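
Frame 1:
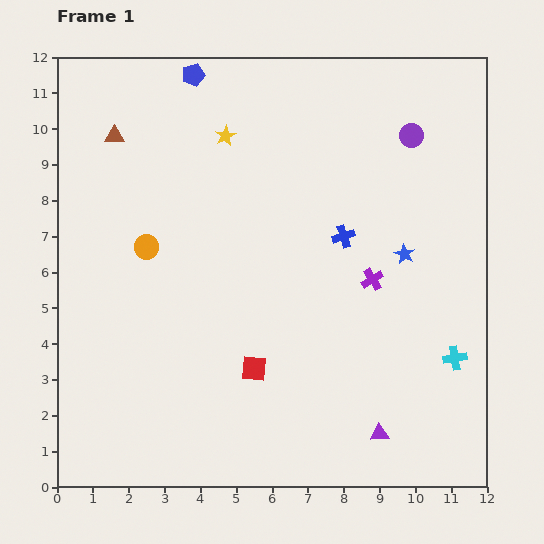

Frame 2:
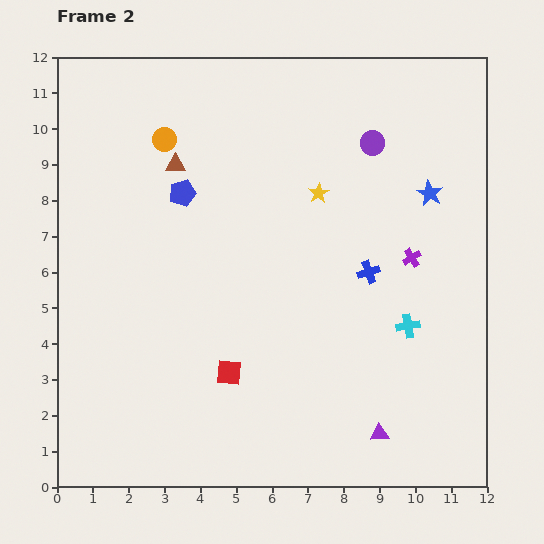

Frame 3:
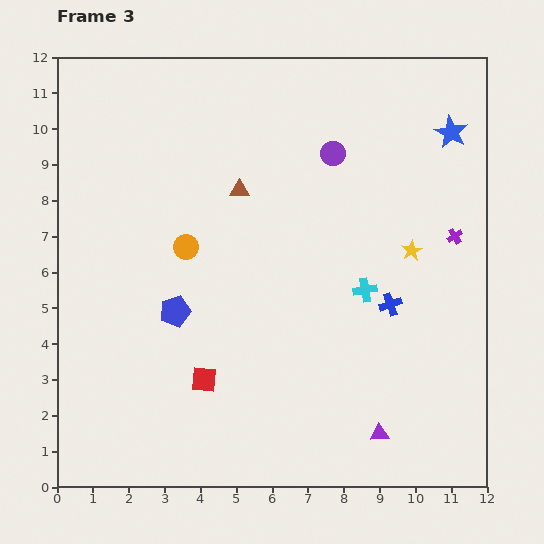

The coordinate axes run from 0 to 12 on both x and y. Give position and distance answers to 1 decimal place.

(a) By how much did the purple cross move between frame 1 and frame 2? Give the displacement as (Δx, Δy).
(1.1, 0.6)

The purple cross was at (8.8, 5.8) in frame 1 and (9.9, 6.4) in frame 2.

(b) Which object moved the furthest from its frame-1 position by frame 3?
the blue pentagon

(moved 6.6; next 6.1)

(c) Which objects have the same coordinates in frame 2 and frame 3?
the purple triangle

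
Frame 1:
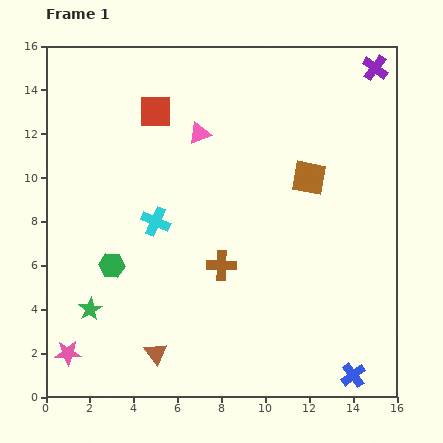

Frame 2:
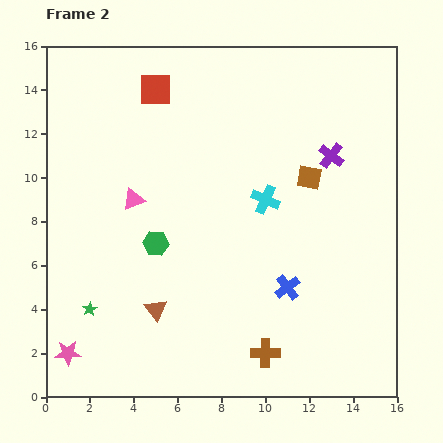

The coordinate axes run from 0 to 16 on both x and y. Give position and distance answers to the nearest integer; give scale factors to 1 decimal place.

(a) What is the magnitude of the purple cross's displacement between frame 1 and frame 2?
4

The purple cross moved from (15, 15) to (13, 11), a distance of √(2² + 4²) ≈ 4.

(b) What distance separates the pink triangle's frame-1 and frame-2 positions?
4

The pink triangle moved from (7, 12) to (4, 9), a distance of √(3² + 3²) ≈ 4.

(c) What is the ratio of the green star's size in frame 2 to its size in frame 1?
0.6×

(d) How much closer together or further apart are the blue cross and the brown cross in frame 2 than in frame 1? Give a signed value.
-5

Distance in frame 1: 8. Distance in frame 2: 3.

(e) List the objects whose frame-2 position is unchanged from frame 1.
the green star, the pink star, the brown square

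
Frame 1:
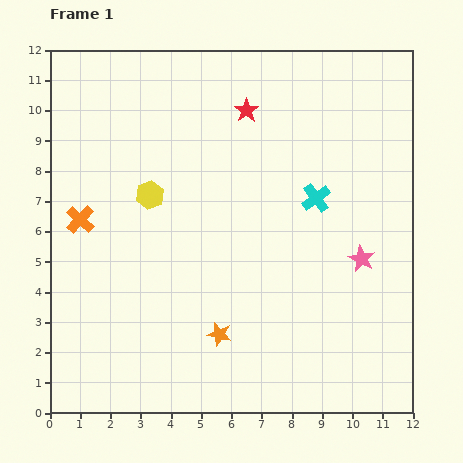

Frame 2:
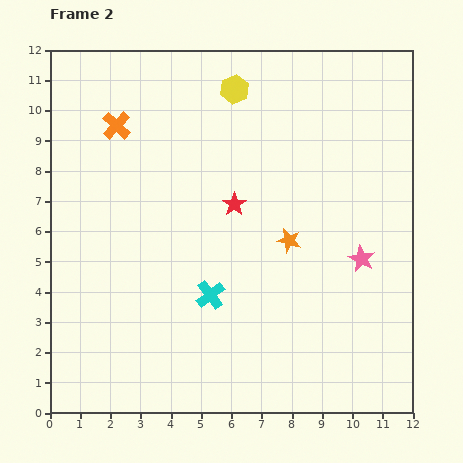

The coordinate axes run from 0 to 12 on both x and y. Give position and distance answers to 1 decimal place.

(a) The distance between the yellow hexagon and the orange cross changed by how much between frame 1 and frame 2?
+1.7

Distance in frame 1: 2.4. Distance in frame 2: 4.1.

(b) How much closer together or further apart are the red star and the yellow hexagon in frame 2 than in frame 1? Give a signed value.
-0.5

Distance in frame 1: 4.3. Distance in frame 2: 3.8.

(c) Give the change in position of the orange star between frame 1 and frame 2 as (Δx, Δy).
(2.3, 3.1)

The orange star was at (5.6, 2.6) in frame 1 and (7.9, 5.7) in frame 2.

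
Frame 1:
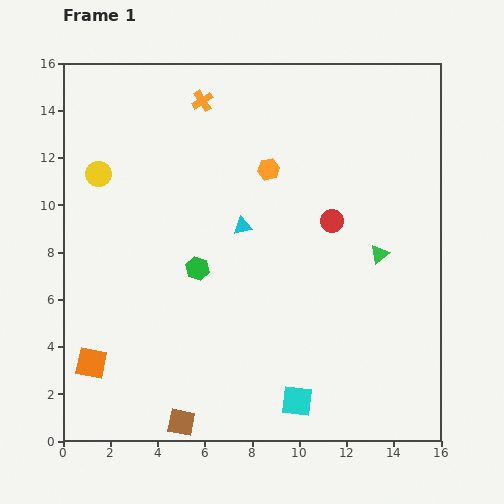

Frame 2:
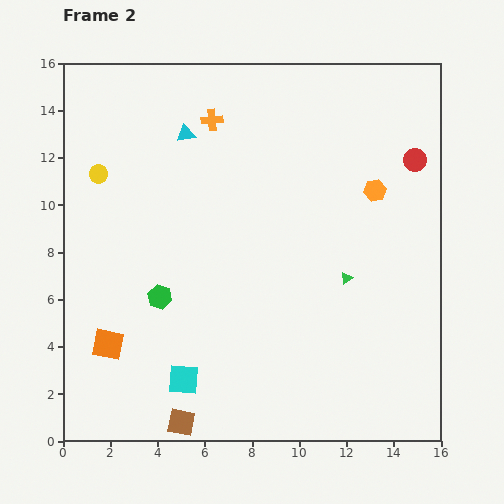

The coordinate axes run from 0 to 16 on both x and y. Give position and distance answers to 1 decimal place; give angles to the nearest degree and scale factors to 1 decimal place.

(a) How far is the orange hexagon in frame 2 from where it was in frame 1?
4.6

The orange hexagon moved from (8.7, 11.5) to (13.2, 10.6), a distance of √(4.5² + 0.9²) ≈ 4.6.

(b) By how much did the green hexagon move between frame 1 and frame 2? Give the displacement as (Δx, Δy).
(-1.6, -1.2)

The green hexagon was at (5.7, 7.3) in frame 1 and (4.1, 6.1) in frame 2.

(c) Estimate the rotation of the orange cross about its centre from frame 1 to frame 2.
27° clockwise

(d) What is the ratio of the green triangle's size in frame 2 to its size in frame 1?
0.6×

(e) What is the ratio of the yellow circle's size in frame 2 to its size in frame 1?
0.7×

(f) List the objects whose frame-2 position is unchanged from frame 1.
the brown square, the yellow circle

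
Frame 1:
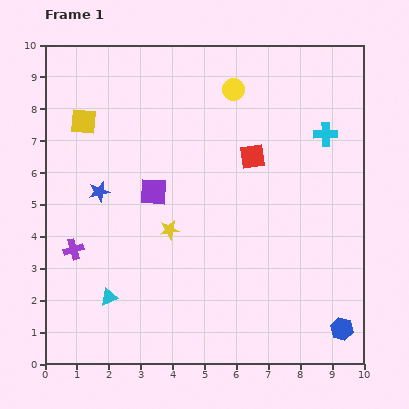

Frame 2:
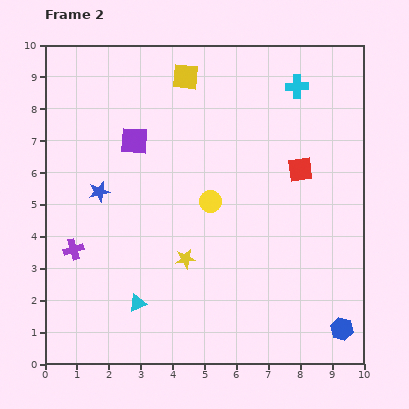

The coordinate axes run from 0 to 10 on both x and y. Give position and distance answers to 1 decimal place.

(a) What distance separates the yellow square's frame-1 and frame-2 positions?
3.5

The yellow square moved from (1.2, 7.6) to (4.4, 9.0), a distance of √(3.2² + 1.4²) ≈ 3.5.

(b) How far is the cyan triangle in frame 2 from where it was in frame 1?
0.9

The cyan triangle moved from (2.0, 2.1) to (2.9, 1.9), a distance of √(0.9² + 0.2²) ≈ 0.9.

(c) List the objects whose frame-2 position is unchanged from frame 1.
the blue star, the purple cross, the blue hexagon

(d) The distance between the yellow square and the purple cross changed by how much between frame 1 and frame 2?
+2.4

Distance in frame 1: 4.0. Distance in frame 2: 6.4.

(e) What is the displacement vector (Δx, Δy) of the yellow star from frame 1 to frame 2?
(0.5, -0.9)

The yellow star was at (3.9, 4.2) in frame 1 and (4.4, 3.3) in frame 2.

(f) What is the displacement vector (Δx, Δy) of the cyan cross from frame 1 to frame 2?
(-0.9, 1.5)

The cyan cross was at (8.8, 7.2) in frame 1 and (7.9, 8.7) in frame 2.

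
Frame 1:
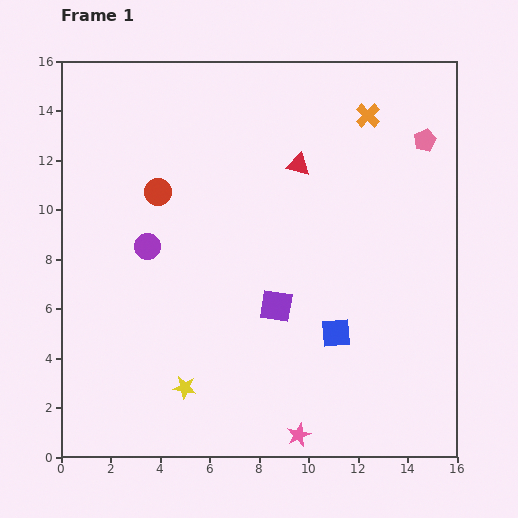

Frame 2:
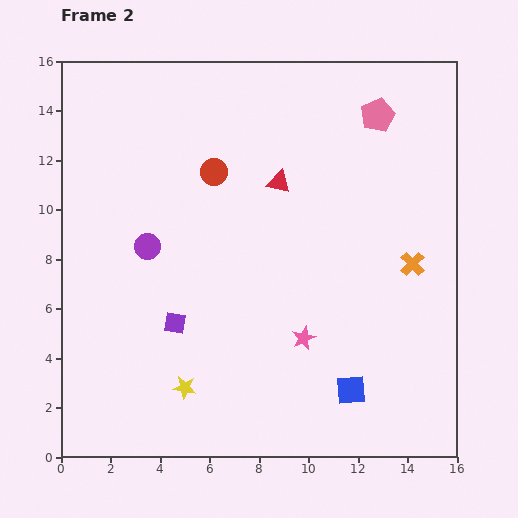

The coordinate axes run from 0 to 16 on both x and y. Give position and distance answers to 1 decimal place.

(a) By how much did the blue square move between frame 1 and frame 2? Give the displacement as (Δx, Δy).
(0.6, -2.3)

The blue square was at (11.1, 5.0) in frame 1 and (11.7, 2.7) in frame 2.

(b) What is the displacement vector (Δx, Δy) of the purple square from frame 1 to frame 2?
(-4.1, -0.7)

The purple square was at (8.7, 6.1) in frame 1 and (4.6, 5.4) in frame 2.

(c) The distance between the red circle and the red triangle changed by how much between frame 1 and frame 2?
-3.2

Distance in frame 1: 5.8. Distance in frame 2: 2.6.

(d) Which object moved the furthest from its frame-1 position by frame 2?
the orange cross

(moved 6.3; next 4.2)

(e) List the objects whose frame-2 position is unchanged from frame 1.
the purple circle, the yellow star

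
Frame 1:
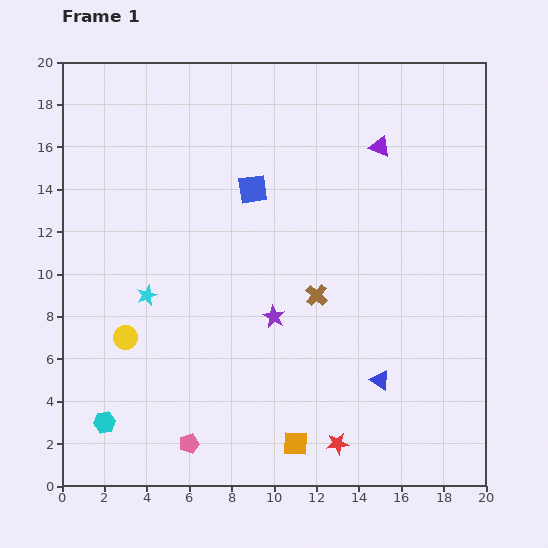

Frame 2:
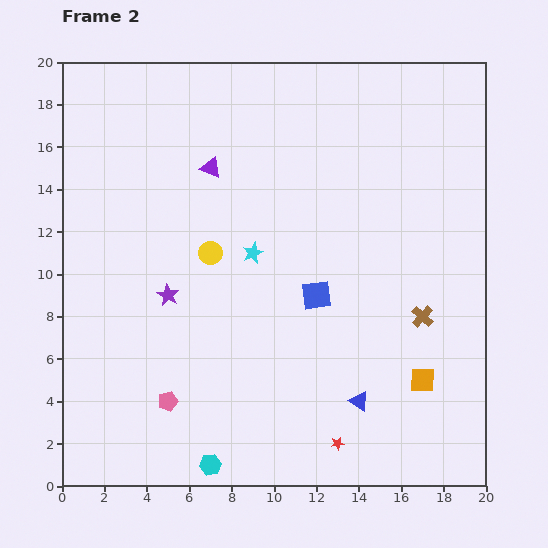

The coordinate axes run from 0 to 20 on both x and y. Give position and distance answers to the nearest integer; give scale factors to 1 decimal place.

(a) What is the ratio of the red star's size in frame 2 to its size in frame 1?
0.6×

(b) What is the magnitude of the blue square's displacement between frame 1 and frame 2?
6

The blue square moved from (9, 14) to (12, 9), a distance of √(3² + 5²) ≈ 6.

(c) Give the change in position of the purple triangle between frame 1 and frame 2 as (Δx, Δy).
(-8, -1)

The purple triangle was at (15, 16) in frame 1 and (7, 15) in frame 2.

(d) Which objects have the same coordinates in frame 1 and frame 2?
the red star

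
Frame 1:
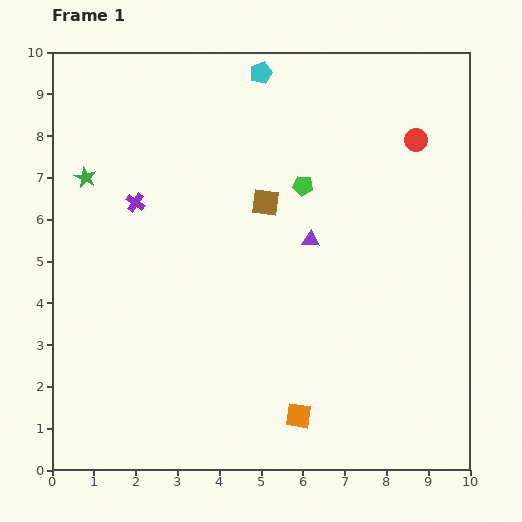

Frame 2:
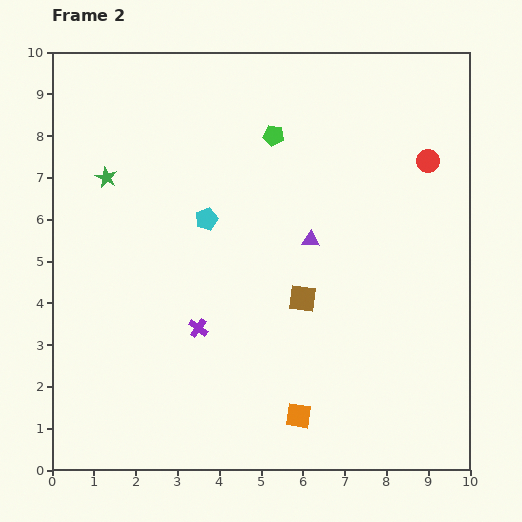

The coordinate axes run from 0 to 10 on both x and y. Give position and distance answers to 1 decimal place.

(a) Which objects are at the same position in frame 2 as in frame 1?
the orange square, the purple triangle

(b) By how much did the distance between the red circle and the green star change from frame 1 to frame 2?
-0.3

Distance in frame 1: 8.0. Distance in frame 2: 7.7.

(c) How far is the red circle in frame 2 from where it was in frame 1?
0.6

The red circle moved from (8.7, 7.9) to (9.0, 7.4), a distance of √(0.3² + 0.5²) ≈ 0.6.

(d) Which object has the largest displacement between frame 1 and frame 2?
the cyan pentagon

(moved 3.7; next 3.4)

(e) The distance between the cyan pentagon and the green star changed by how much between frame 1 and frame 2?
-2.3

Distance in frame 1: 4.9. Distance in frame 2: 2.6.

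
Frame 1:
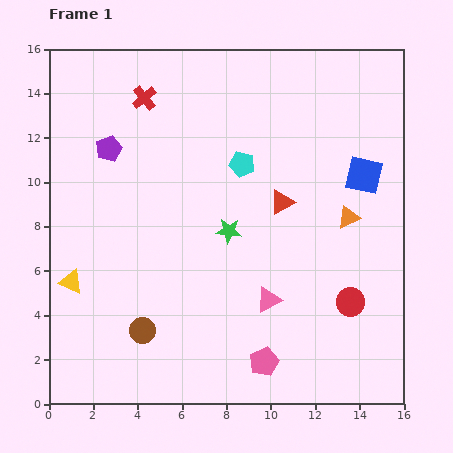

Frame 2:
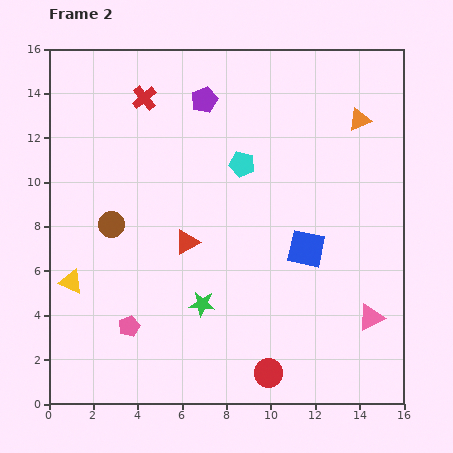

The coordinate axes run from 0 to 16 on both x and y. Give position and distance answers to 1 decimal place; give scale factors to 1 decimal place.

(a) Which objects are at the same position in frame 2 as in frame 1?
the cyan pentagon, the yellow triangle, the red cross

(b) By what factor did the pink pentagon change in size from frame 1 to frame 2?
0.7×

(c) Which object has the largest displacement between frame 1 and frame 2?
the pink pentagon

(moved 6.3; next 5.0)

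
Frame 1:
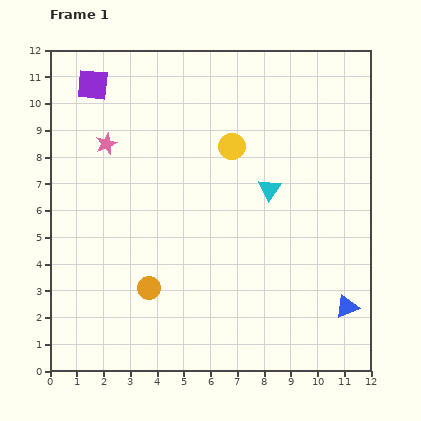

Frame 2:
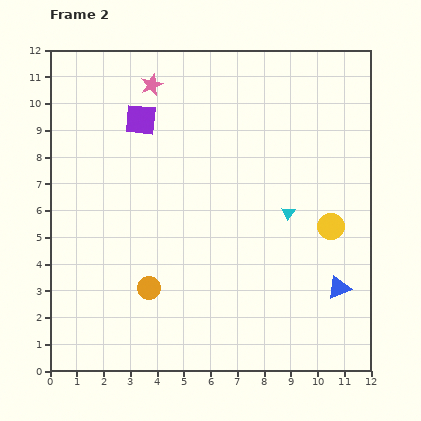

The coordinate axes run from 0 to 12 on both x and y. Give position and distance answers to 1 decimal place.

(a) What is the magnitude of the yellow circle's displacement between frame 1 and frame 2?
4.8

The yellow circle moved from (6.8, 8.4) to (10.5, 5.4), a distance of √(3.7² + 3.0²) ≈ 4.8.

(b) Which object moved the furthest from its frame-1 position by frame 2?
the yellow circle

(moved 4.8; next 2.8)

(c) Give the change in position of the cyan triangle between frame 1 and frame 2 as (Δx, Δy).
(0.7, -0.9)

The cyan triangle was at (8.2, 6.8) in frame 1 and (8.9, 5.9) in frame 2.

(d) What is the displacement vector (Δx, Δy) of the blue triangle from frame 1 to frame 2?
(-0.3, 0.7)

The blue triangle was at (11.1, 2.4) in frame 1 and (10.8, 3.1) in frame 2.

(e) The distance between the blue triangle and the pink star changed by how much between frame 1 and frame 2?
-0.6

Distance in frame 1: 10.9. Distance in frame 2: 10.3.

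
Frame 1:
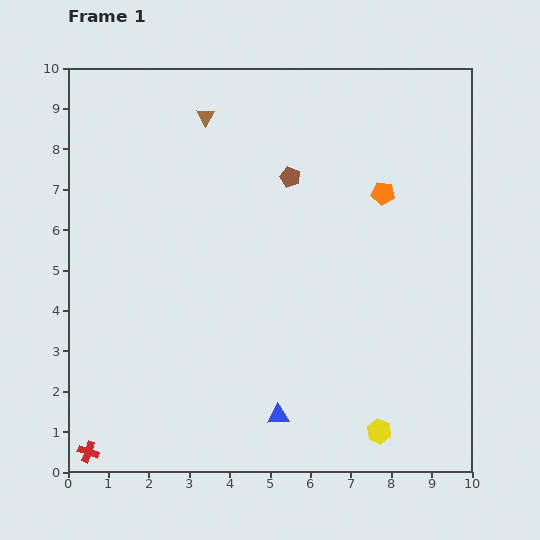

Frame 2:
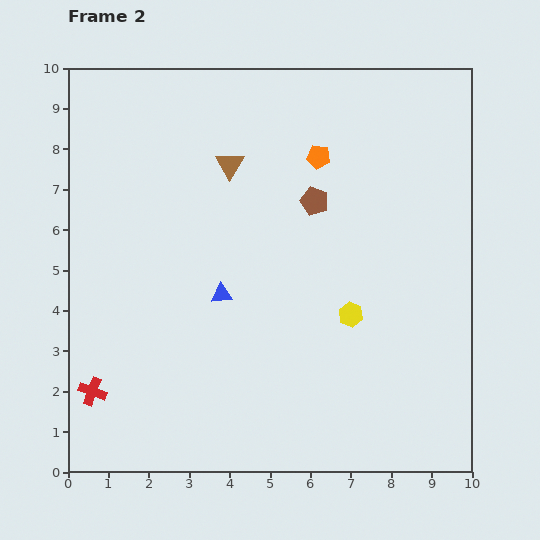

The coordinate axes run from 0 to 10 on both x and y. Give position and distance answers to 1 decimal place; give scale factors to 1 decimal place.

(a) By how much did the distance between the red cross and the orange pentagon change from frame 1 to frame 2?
-1.6

Distance in frame 1: 9.7. Distance in frame 2: 8.1.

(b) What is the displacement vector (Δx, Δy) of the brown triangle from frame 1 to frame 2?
(0.6, -1.2)

The brown triangle was at (3.4, 8.8) in frame 1 and (4.0, 7.6) in frame 2.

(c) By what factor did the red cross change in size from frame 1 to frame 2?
1.3×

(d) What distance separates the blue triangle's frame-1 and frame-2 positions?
3.3

The blue triangle moved from (5.2, 1.4) to (3.8, 4.4), a distance of √(1.4² + 3.0²) ≈ 3.3.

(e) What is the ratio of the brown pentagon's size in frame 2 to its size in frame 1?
1.4×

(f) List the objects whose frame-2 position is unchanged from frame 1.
none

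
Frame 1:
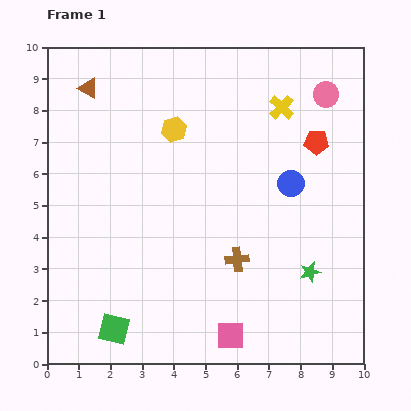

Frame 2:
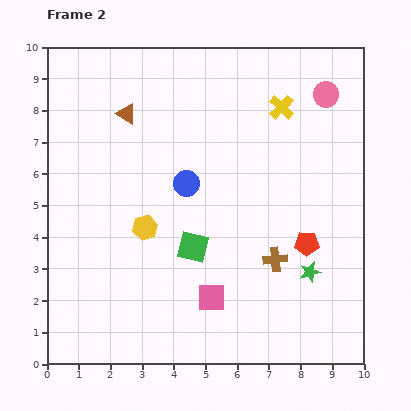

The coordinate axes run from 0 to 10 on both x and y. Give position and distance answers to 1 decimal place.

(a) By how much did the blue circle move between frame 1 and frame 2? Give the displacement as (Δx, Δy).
(-3.3, 0.0)

The blue circle was at (7.7, 5.7) in frame 1 and (4.4, 5.7) in frame 2.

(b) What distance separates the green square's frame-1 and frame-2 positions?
3.6

The green square moved from (2.1, 1.1) to (4.6, 3.7), a distance of √(2.5² + 2.6²) ≈ 3.6.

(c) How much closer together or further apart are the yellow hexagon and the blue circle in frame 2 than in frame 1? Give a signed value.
-2.2

Distance in frame 1: 4.1. Distance in frame 2: 1.9.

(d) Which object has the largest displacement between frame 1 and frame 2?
the green square

(moved 3.6; next 3.3)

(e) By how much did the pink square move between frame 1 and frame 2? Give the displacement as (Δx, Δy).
(-0.6, 1.2)

The pink square was at (5.8, 0.9) in frame 1 and (5.2, 2.1) in frame 2.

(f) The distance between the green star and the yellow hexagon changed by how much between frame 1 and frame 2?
-0.8

Distance in frame 1: 6.2. Distance in frame 2: 5.4.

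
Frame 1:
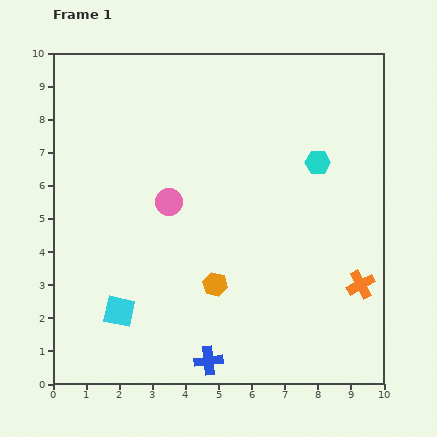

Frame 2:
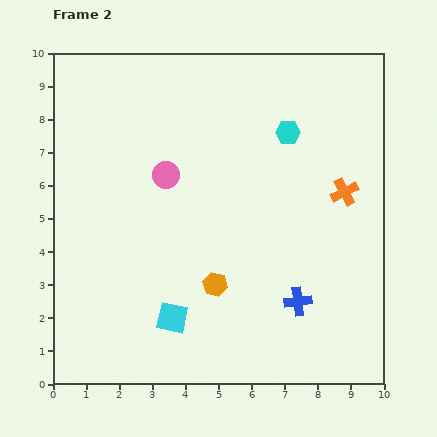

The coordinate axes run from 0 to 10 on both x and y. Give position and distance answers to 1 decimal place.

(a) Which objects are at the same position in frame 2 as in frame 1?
the orange hexagon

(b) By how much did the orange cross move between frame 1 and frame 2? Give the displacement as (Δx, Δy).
(-0.5, 2.8)

The orange cross was at (9.3, 3.0) in frame 1 and (8.8, 5.8) in frame 2.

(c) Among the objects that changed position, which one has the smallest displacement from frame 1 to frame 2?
the pink circle

(moved 0.8)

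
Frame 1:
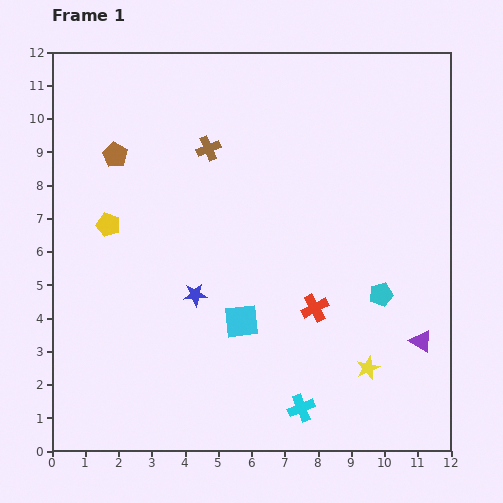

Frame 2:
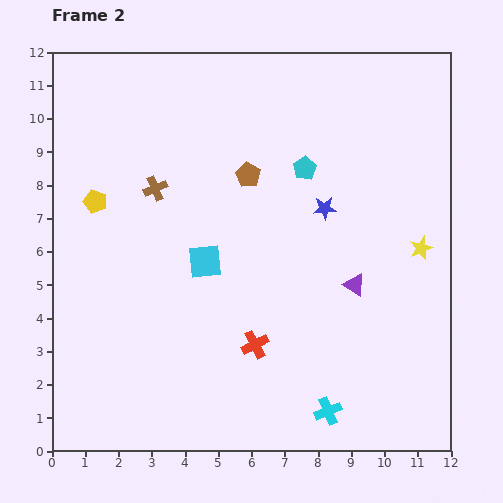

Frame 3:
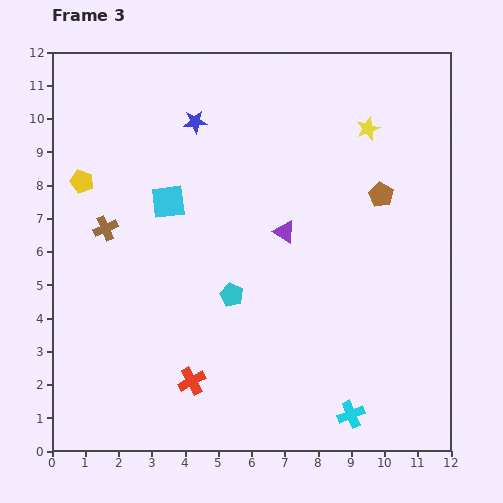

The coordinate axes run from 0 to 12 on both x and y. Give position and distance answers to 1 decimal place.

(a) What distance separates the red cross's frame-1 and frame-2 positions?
2.1

The red cross moved from (7.9, 4.3) to (6.1, 3.2), a distance of √(1.8² + 1.1²) ≈ 2.1.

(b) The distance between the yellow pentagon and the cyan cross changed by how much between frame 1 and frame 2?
+1.4

Distance in frame 1: 8.0. Distance in frame 2: 9.4.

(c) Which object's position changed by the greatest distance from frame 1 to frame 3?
the brown pentagon

(moved 8.1; next 7.2)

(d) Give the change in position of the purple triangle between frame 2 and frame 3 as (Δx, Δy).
(-2.1, 1.6)

The purple triangle was at (9.1, 5.0) in frame 2 and (7.0, 6.6) in frame 3.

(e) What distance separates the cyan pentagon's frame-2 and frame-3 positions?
4.4

The cyan pentagon moved from (7.6, 8.5) to (5.4, 4.7), a distance of √(2.2² + 3.8²) ≈ 4.4.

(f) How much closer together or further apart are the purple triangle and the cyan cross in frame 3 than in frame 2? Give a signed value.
+2.0

Distance in frame 2: 3.9. Distance in frame 3: 5.9.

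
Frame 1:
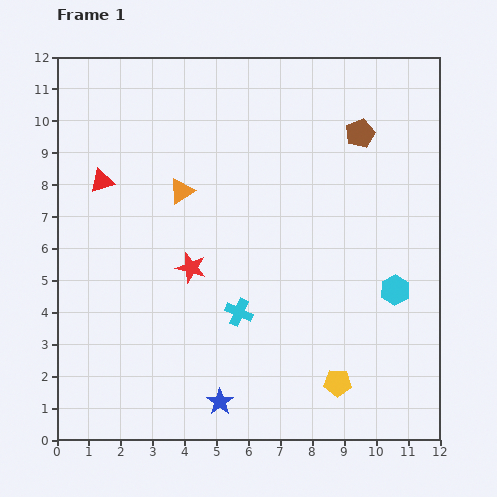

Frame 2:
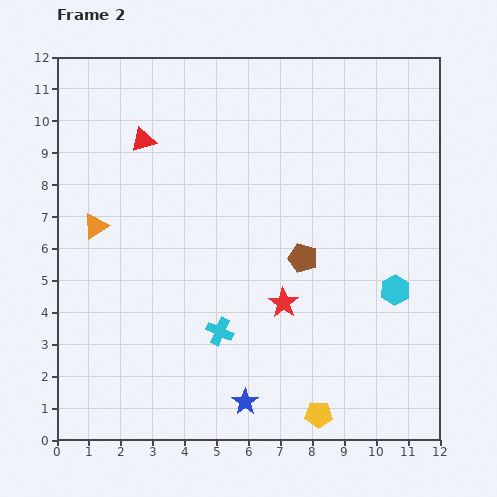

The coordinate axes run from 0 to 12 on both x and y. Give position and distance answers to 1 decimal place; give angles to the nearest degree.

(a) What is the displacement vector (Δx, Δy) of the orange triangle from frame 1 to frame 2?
(-2.7, -1.1)

The orange triangle was at (3.9, 7.8) in frame 1 and (1.2, 6.7) in frame 2.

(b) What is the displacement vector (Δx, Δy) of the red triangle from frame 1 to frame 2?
(1.3, 1.3)

The red triangle was at (1.4, 8.1) in frame 1 and (2.7, 9.4) in frame 2.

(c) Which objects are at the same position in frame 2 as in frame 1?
the cyan hexagon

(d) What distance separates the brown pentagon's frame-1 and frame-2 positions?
4.3

The brown pentagon moved from (9.5, 9.6) to (7.7, 5.7), a distance of √(1.8² + 3.9²) ≈ 4.3.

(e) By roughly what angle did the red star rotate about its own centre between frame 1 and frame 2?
19° clockwise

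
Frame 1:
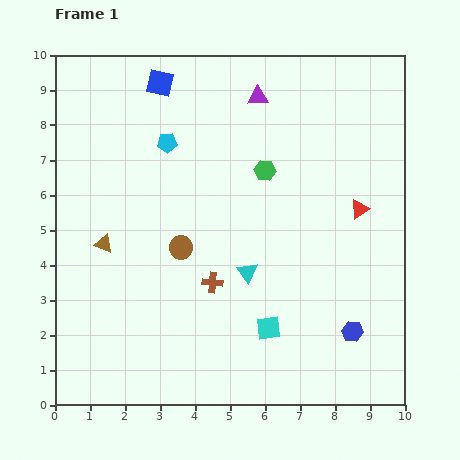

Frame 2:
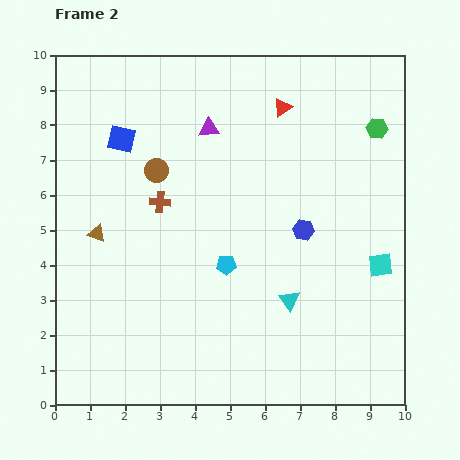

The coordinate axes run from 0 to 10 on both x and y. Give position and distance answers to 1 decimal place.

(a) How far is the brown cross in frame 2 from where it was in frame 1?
2.7

The brown cross moved from (4.5, 3.5) to (3.0, 5.8), a distance of √(1.5² + 2.3²) ≈ 2.7.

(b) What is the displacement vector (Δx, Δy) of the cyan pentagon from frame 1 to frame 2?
(1.7, -3.5)

The cyan pentagon was at (3.2, 7.5) in frame 1 and (4.9, 4.0) in frame 2.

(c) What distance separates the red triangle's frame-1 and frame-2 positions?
3.6

The red triangle moved from (8.7, 5.6) to (6.5, 8.5), a distance of √(2.2² + 2.9²) ≈ 3.6.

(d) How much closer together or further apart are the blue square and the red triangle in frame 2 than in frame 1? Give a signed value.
-2.0

Distance in frame 1: 6.7. Distance in frame 2: 4.7.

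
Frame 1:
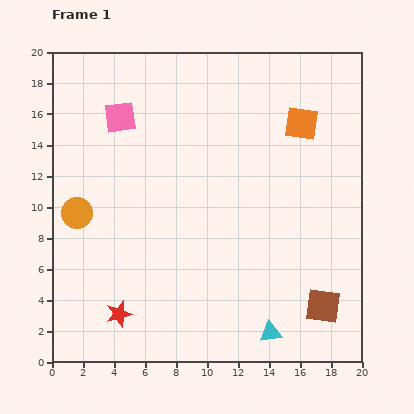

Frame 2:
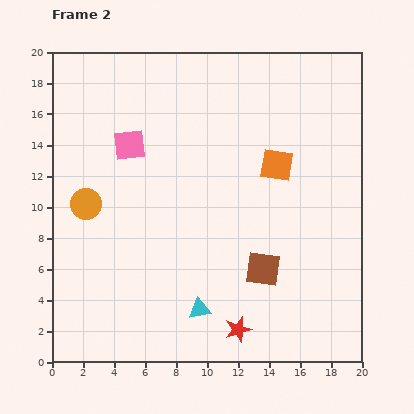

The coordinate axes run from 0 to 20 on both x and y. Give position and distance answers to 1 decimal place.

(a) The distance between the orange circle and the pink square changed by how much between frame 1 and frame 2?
-2.1

Distance in frame 1: 6.8. Distance in frame 2: 4.7.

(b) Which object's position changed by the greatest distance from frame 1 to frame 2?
the red star

(moved 7.8; next 4.8)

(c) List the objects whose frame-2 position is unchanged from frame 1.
none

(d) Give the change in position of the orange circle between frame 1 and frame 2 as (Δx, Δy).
(0.6, 0.6)

The orange circle was at (1.6, 9.6) in frame 1 and (2.2, 10.2) in frame 2.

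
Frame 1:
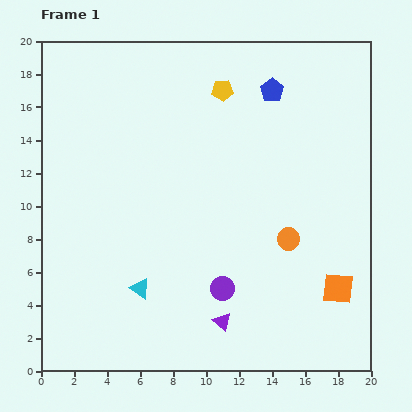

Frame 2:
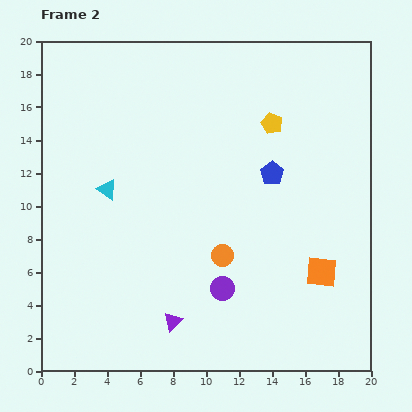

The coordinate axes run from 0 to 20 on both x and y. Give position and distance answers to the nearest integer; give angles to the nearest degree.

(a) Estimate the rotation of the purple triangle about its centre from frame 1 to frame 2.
33° clockwise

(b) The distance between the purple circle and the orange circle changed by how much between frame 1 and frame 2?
-3

Distance in frame 1: 5. Distance in frame 2: 2.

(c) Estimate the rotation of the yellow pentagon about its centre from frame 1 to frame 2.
28° clockwise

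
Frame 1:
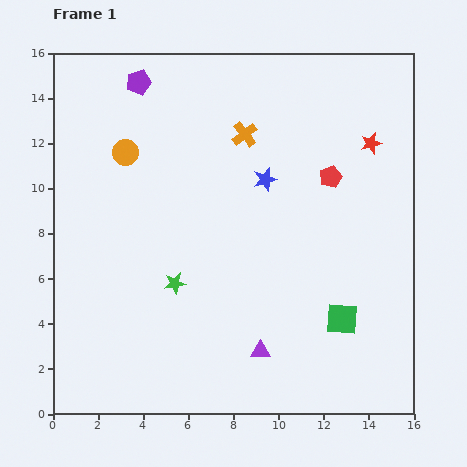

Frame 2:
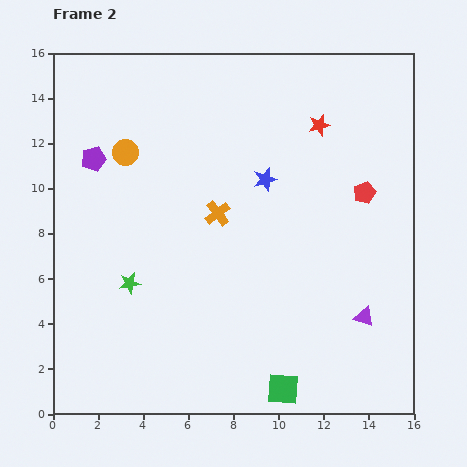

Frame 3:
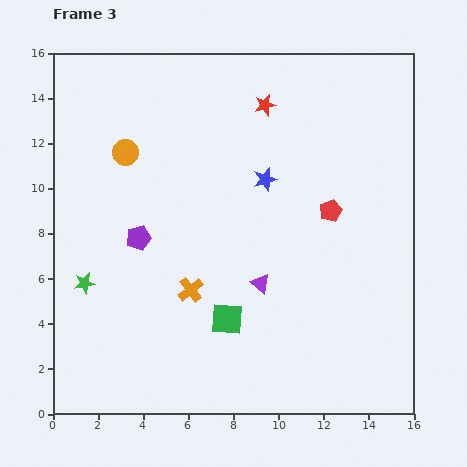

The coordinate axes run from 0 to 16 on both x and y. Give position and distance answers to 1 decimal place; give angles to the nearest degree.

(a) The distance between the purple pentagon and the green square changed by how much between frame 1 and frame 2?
-0.6

Distance in frame 1: 13.8. Distance in frame 2: 13.2.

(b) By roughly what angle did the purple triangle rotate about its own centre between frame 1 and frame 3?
41° clockwise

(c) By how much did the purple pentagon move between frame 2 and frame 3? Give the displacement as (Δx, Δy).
(2.0, -3.5)

The purple pentagon was at (1.8, 11.3) in frame 2 and (3.8, 7.8) in frame 3.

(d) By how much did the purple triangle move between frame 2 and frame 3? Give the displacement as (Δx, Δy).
(-4.6, 1.5)

The purple triangle was at (13.8, 4.3) in frame 2 and (9.2, 5.8) in frame 3.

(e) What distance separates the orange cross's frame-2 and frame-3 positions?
3.6

The orange cross moved from (7.3, 8.9) to (6.1, 5.5), a distance of √(1.2² + 3.4²) ≈ 3.6.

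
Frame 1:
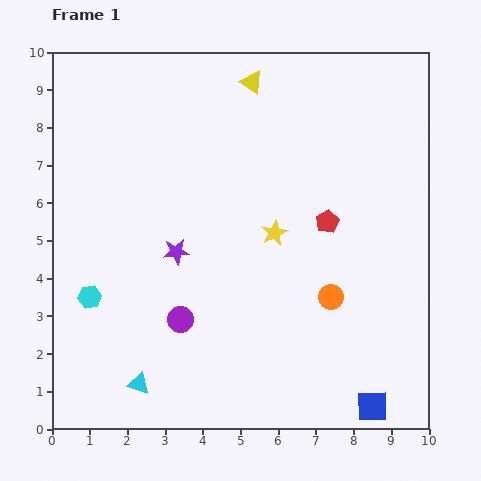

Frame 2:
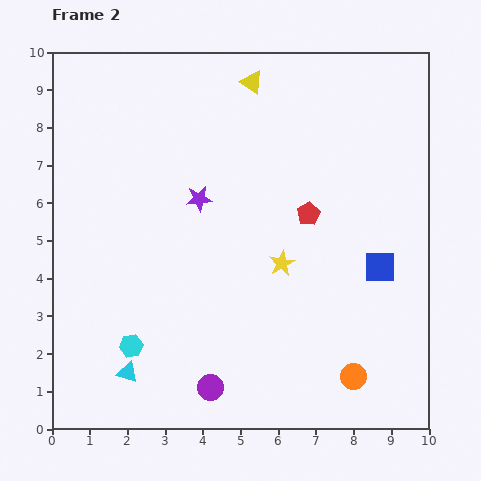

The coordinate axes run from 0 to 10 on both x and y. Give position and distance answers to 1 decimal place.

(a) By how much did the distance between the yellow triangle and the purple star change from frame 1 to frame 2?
-1.5

Distance in frame 1: 4.9. Distance in frame 2: 3.4.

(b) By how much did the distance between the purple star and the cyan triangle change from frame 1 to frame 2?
+1.4

Distance in frame 1: 3.6. Distance in frame 2: 5.0.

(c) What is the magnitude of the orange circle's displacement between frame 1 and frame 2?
2.2

The orange circle moved from (7.4, 3.5) to (8.0, 1.4), a distance of √(0.6² + 2.1²) ≈ 2.2.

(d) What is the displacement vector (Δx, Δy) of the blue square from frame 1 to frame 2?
(0.2, 3.7)

The blue square was at (8.5, 0.6) in frame 1 and (8.7, 4.3) in frame 2.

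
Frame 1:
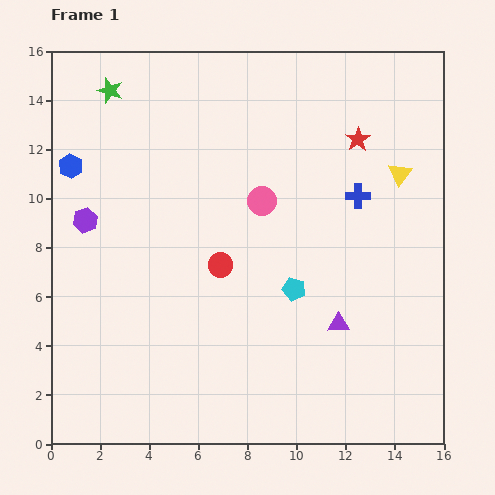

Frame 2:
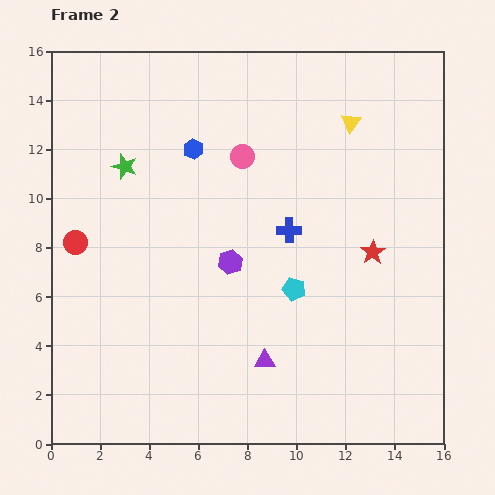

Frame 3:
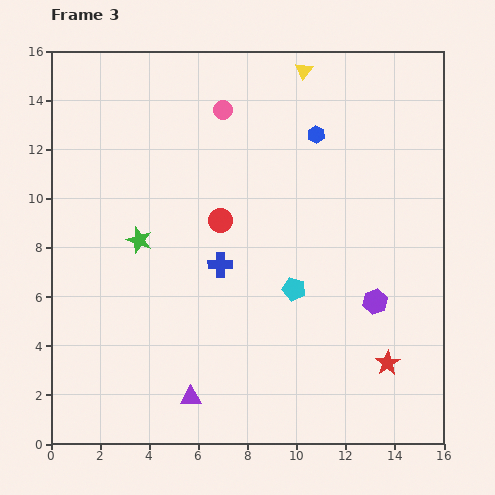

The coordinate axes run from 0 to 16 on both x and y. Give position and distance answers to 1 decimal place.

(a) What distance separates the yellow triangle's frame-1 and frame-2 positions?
2.9

The yellow triangle moved from (14.2, 11.0) to (12.2, 13.1), a distance of √(2.0² + 2.1²) ≈ 2.9.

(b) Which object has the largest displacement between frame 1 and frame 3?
the purple hexagon

(moved 12.3; next 10.1)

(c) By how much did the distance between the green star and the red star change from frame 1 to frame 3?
+1.0

Distance in frame 1: 10.3. Distance in frame 3: 11.3.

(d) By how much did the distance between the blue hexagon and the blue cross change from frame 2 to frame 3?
+1.5

Distance in frame 2: 5.1. Distance in frame 3: 6.6.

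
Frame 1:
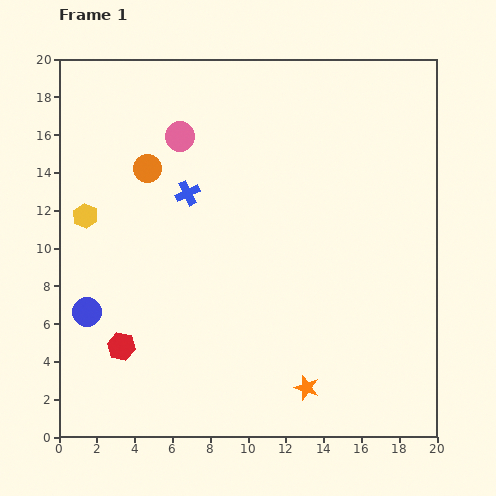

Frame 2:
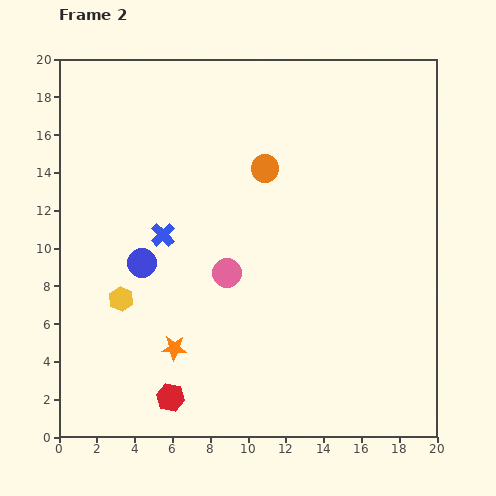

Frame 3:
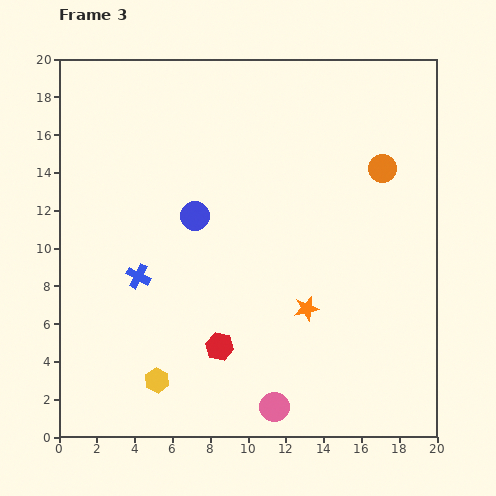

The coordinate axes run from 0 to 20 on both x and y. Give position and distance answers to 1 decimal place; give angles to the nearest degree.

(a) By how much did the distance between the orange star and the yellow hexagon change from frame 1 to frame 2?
-11.0

Distance in frame 1: 14.8. Distance in frame 2: 3.8.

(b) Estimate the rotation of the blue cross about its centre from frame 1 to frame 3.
37° counter-clockwise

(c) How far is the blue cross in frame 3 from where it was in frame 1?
5.1

The blue cross moved from (6.8, 12.9) to (4.2, 8.5), a distance of √(2.6² + 4.4²) ≈ 5.1.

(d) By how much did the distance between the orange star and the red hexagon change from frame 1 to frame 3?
-5.0

Distance in frame 1: 10.0. Distance in frame 3: 5.0.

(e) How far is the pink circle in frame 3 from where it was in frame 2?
7.5

The pink circle moved from (8.9, 8.7) to (11.4, 1.6), a distance of √(2.5² + 7.1²) ≈ 7.5.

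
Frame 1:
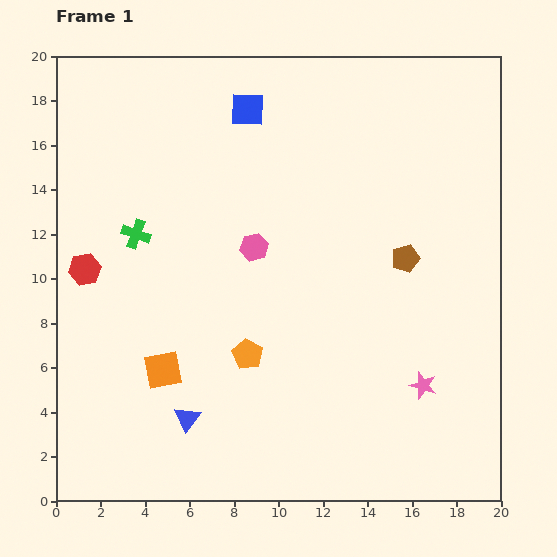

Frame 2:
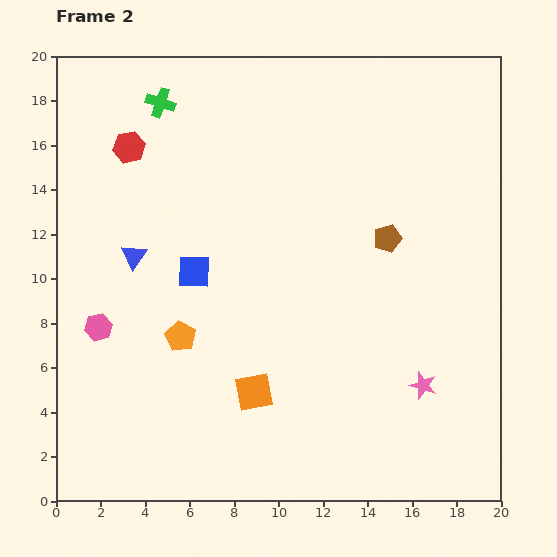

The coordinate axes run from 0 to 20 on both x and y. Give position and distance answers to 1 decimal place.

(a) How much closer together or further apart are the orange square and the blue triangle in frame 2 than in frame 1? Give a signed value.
+5.6

Distance in frame 1: 2.5. Distance in frame 2: 8.1.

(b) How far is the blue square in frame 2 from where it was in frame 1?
7.7

The blue square moved from (8.6, 17.6) to (6.2, 10.3), a distance of √(2.4² + 7.3²) ≈ 7.7.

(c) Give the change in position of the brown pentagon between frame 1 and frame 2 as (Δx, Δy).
(-0.8, 0.9)

The brown pentagon was at (15.7, 10.9) in frame 1 and (14.9, 11.8) in frame 2.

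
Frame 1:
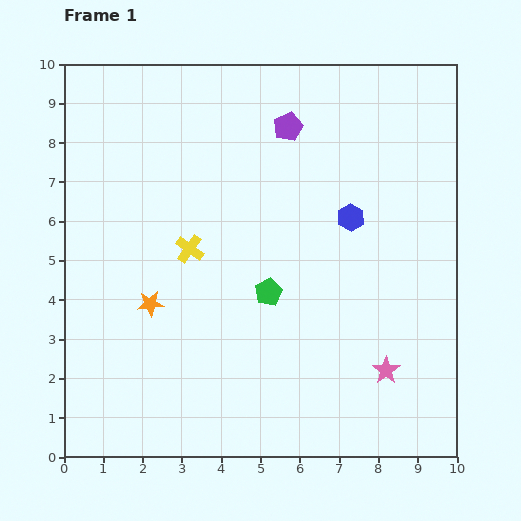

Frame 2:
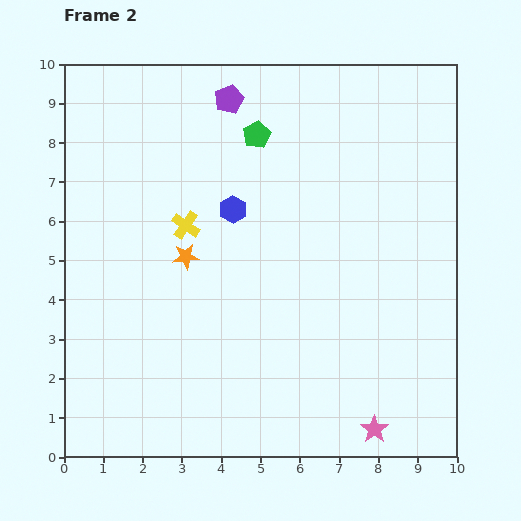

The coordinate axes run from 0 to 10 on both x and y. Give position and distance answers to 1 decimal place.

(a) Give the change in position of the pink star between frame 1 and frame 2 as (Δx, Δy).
(-0.3, -1.5)

The pink star was at (8.2, 2.2) in frame 1 and (7.9, 0.7) in frame 2.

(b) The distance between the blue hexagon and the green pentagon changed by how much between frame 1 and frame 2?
-0.8

Distance in frame 1: 2.8. Distance in frame 2: 2.0.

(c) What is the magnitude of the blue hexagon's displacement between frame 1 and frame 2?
3.0

The blue hexagon moved from (7.3, 6.1) to (4.3, 6.3), a distance of √(3.0² + 0.2²) ≈ 3.0.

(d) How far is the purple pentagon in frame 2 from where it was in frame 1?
1.7

The purple pentagon moved from (5.7, 8.4) to (4.2, 9.1), a distance of √(1.5² + 0.7²) ≈ 1.7.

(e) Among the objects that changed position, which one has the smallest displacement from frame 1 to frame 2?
the yellow cross

(moved 0.6)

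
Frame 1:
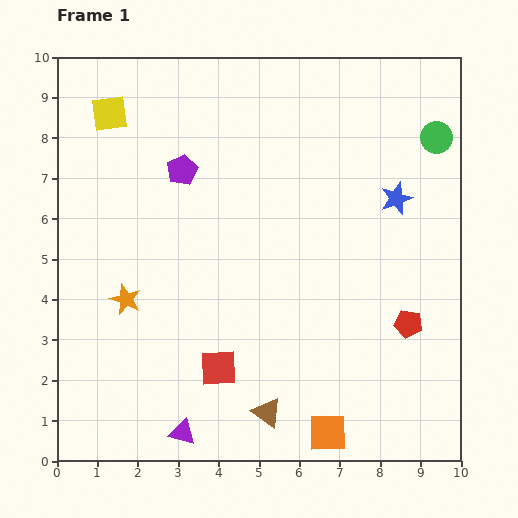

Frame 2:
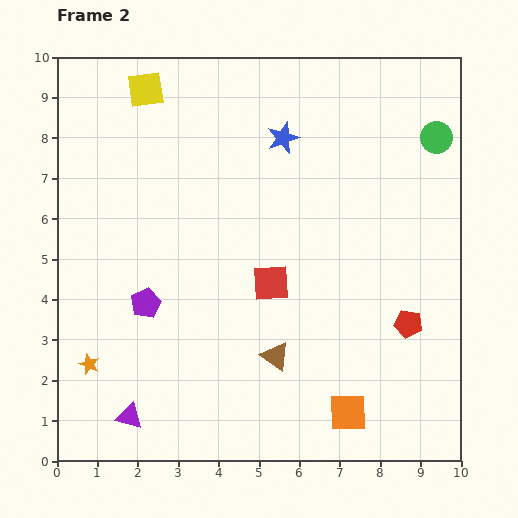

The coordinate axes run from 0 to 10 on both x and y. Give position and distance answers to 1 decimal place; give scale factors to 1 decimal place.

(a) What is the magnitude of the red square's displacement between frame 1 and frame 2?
2.5

The red square moved from (4.0, 2.3) to (5.3, 4.4), a distance of √(1.3² + 2.1²) ≈ 2.5.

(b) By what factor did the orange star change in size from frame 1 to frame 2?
0.7×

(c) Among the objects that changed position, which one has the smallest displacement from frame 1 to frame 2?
the orange square

(moved 0.7)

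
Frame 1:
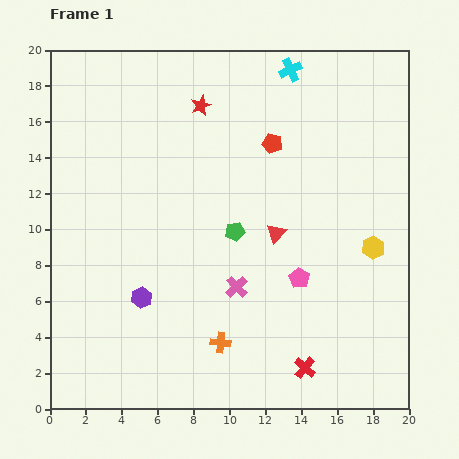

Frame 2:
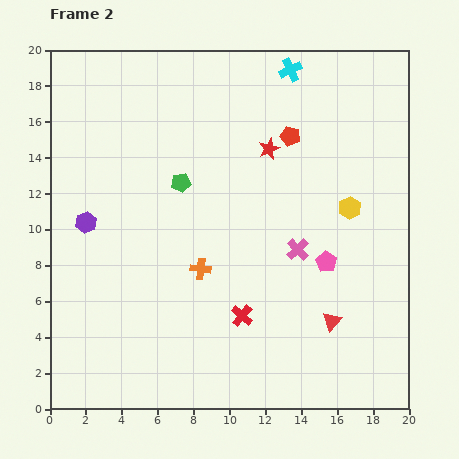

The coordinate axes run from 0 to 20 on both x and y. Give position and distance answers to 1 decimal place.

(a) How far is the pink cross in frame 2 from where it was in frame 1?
4.0

The pink cross moved from (10.4, 6.8) to (13.8, 8.9), a distance of √(3.4² + 2.1²) ≈ 4.0.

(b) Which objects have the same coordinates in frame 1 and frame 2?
the cyan cross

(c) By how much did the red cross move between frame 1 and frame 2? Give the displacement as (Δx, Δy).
(-3.5, 2.9)

The red cross was at (14.2, 2.3) in frame 1 and (10.7, 5.2) in frame 2.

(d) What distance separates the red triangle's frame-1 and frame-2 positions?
5.8

The red triangle moved from (12.6, 9.8) to (15.7, 4.9), a distance of √(3.1² + 4.9²) ≈ 5.8.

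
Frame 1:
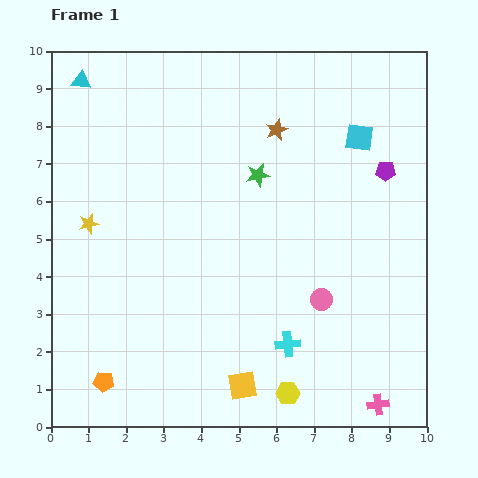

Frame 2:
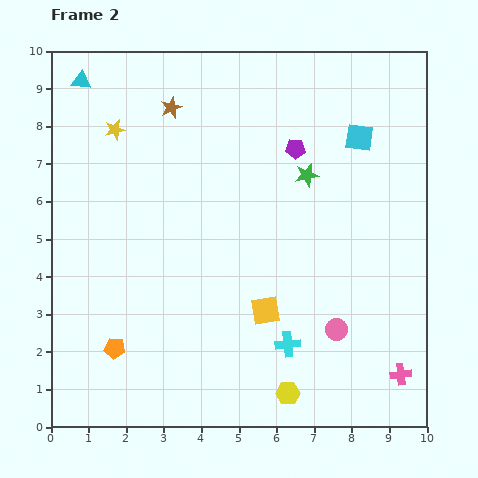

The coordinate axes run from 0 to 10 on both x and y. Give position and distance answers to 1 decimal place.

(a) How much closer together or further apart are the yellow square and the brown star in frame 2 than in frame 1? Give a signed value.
-0.9

Distance in frame 1: 6.9. Distance in frame 2: 6.0.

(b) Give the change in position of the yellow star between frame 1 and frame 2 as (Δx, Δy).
(0.7, 2.5)

The yellow star was at (1.0, 5.4) in frame 1 and (1.7, 7.9) in frame 2.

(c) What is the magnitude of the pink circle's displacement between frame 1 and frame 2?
0.9

The pink circle moved from (7.2, 3.4) to (7.6, 2.6), a distance of √(0.4² + 0.8²) ≈ 0.9.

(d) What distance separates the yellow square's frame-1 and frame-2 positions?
2.1

The yellow square moved from (5.1, 1.1) to (5.7, 3.1), a distance of √(0.6² + 2.0²) ≈ 2.1.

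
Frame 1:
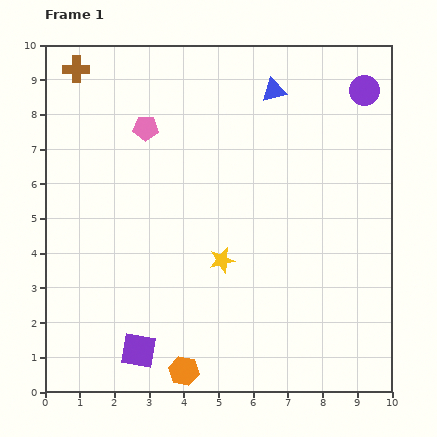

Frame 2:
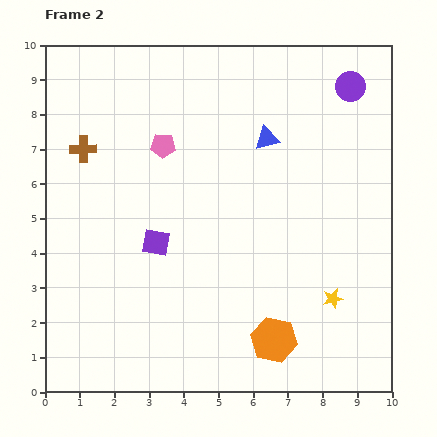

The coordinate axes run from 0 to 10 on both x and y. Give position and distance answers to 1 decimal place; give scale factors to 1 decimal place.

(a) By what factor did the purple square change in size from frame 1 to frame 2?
0.8×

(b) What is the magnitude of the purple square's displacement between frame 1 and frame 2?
3.1

The purple square moved from (2.7, 1.2) to (3.2, 4.3), a distance of √(0.5² + 3.1²) ≈ 3.1.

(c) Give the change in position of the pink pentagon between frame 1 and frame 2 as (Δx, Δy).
(0.5, -0.5)

The pink pentagon was at (2.9, 7.6) in frame 1 and (3.4, 7.1) in frame 2.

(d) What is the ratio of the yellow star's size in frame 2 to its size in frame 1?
0.8×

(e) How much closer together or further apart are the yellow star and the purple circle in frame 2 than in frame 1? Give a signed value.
-0.3

Distance in frame 1: 6.4. Distance in frame 2: 6.1.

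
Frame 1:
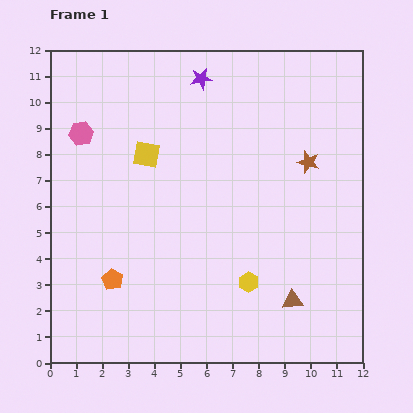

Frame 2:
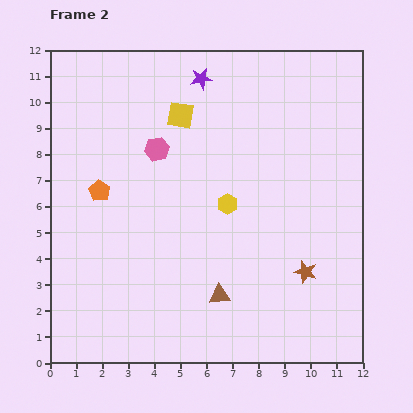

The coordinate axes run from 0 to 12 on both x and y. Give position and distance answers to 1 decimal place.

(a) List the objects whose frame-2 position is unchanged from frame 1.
the purple star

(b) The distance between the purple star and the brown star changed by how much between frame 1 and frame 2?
+3.2

Distance in frame 1: 5.2. Distance in frame 2: 8.4.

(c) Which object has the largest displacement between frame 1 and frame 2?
the brown star

(moved 4.2; next 3.4)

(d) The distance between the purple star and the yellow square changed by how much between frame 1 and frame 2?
-2.0

Distance in frame 1: 3.6. Distance in frame 2: 1.6.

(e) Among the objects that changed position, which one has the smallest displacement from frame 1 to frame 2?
the yellow square

(moved 2.0)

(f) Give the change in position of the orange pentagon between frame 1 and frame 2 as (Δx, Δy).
(-0.5, 3.4)

The orange pentagon was at (2.4, 3.2) in frame 1 and (1.9, 6.6) in frame 2.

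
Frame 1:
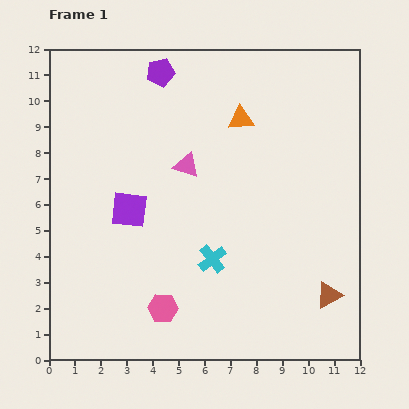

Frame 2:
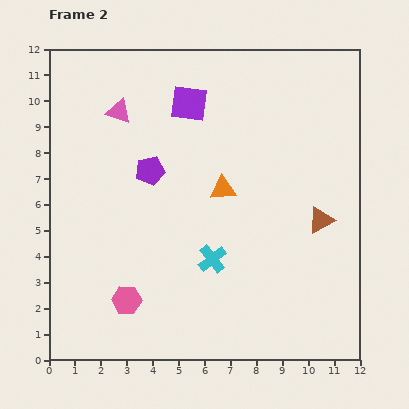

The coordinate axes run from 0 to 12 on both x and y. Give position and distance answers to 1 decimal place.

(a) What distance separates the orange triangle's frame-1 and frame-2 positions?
2.8

The orange triangle moved from (7.4, 9.3) to (6.7, 6.6), a distance of √(0.7² + 2.7²) ≈ 2.8.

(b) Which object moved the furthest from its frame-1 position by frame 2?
the purple square

(moved 4.7; next 3.8)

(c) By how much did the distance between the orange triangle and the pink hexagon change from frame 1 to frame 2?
-2.2

Distance in frame 1: 7.9. Distance in frame 2: 5.7.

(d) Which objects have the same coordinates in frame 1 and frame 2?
the cyan cross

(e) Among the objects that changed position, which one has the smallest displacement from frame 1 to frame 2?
the pink hexagon

(moved 1.4)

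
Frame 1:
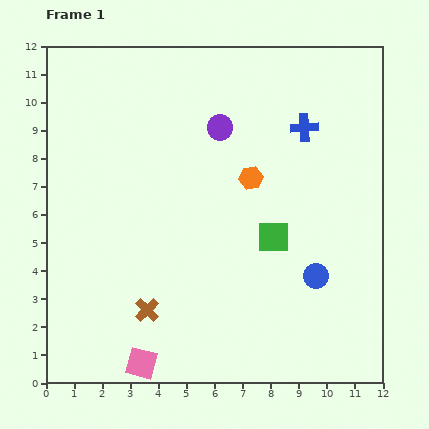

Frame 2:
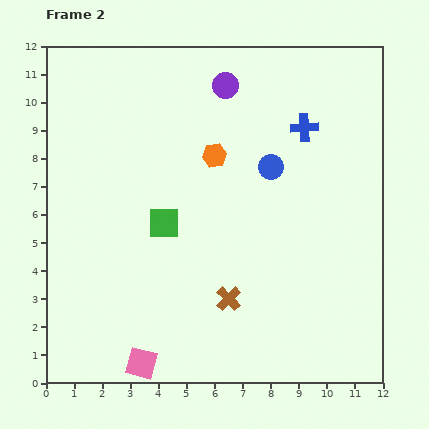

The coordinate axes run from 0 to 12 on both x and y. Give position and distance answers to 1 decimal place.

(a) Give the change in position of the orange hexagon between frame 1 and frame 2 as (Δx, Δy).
(-1.3, 0.8)

The orange hexagon was at (7.3, 7.3) in frame 1 and (6.0, 8.1) in frame 2.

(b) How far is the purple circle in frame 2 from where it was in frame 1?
1.5

The purple circle moved from (6.2, 9.1) to (6.4, 10.6), a distance of √(0.2² + 1.5²) ≈ 1.5.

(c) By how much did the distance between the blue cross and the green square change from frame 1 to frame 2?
+1.9

Distance in frame 1: 4.1. Distance in frame 2: 6.0.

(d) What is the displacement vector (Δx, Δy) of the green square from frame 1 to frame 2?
(-3.9, 0.5)

The green square was at (8.1, 5.2) in frame 1 and (4.2, 5.7) in frame 2.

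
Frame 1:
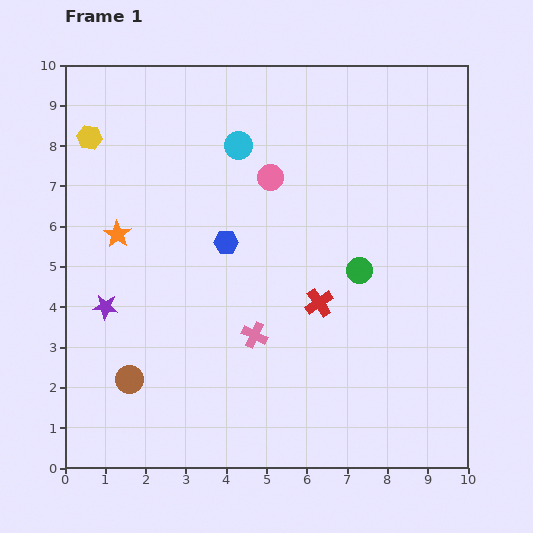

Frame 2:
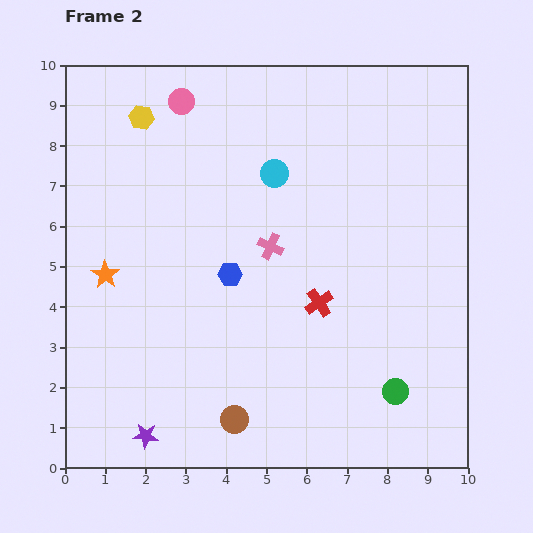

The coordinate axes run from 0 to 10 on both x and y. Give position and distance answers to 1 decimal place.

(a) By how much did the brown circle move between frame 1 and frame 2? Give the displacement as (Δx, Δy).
(2.6, -1.0)

The brown circle was at (1.6, 2.2) in frame 1 and (4.2, 1.2) in frame 2.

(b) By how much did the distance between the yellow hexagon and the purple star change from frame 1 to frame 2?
+3.7

Distance in frame 1: 4.2. Distance in frame 2: 7.9.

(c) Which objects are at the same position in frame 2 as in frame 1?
the red cross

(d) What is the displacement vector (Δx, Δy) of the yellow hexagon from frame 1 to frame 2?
(1.3, 0.5)

The yellow hexagon was at (0.6, 8.2) in frame 1 and (1.9, 8.7) in frame 2.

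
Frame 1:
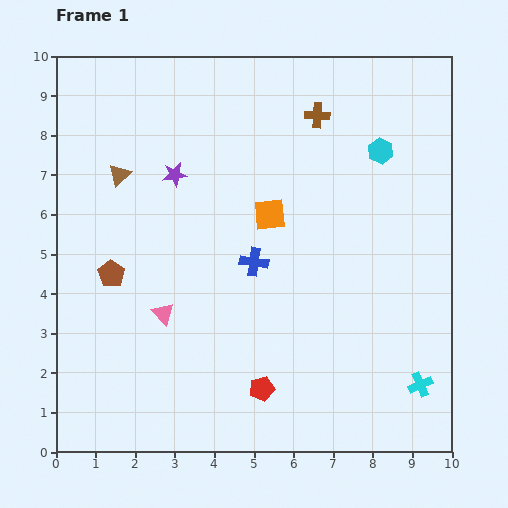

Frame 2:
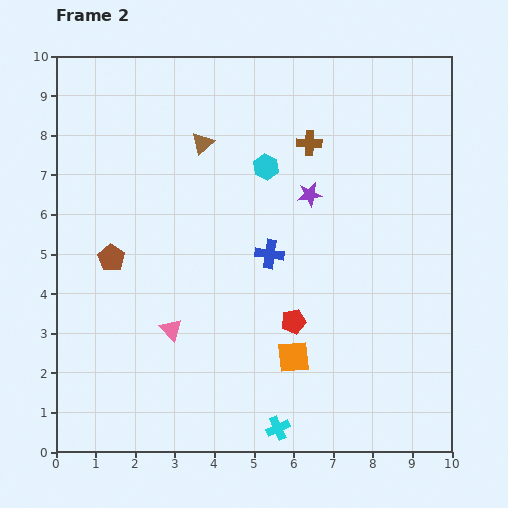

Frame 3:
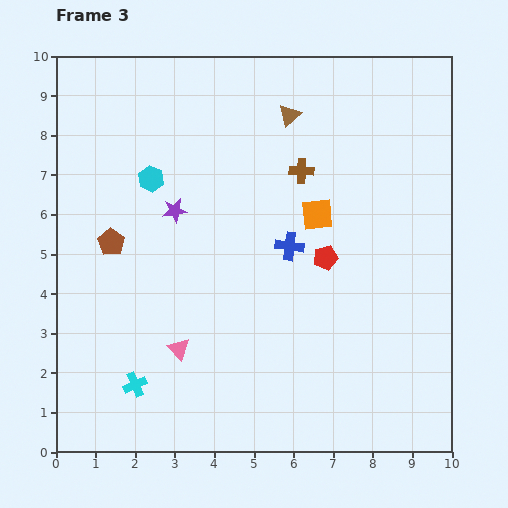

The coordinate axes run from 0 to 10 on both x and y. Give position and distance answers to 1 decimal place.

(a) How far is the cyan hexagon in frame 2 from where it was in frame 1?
2.9

The cyan hexagon moved from (8.2, 7.6) to (5.3, 7.2), a distance of √(2.9² + 0.4²) ≈ 2.9.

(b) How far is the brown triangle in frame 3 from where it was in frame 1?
4.6

The brown triangle moved from (1.6, 7.0) to (5.9, 8.5), a distance of √(4.3² + 1.5²) ≈ 4.6.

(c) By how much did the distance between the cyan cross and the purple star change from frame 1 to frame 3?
-3.7

Distance in frame 1: 8.2. Distance in frame 3: 4.5.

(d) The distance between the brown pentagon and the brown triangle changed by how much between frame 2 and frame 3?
+1.8

Distance in frame 2: 3.7. Distance in frame 3: 5.5.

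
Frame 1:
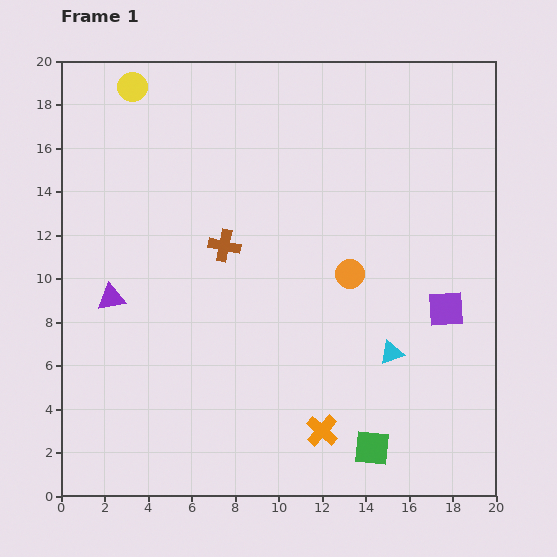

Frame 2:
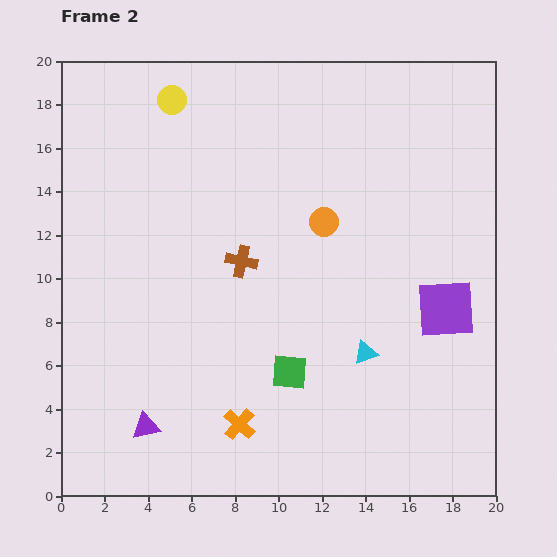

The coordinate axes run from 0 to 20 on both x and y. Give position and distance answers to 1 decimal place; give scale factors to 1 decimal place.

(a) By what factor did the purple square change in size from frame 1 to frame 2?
1.6×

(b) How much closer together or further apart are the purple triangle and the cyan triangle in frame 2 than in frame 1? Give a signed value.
-2.4

Distance in frame 1: 13.1. Distance in frame 2: 10.7.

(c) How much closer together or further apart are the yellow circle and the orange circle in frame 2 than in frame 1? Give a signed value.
-4.2

Distance in frame 1: 13.2. Distance in frame 2: 9.0.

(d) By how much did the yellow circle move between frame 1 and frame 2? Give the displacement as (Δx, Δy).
(1.8, -0.6)

The yellow circle was at (3.3, 18.8) in frame 1 and (5.1, 18.2) in frame 2.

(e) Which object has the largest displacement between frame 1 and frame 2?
the purple triangle

(moved 6.1; next 5.2)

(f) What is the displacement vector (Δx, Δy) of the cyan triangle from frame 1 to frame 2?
(-1.2, 0.0)

The cyan triangle was at (15.2, 6.6) in frame 1 and (14.0, 6.6) in frame 2.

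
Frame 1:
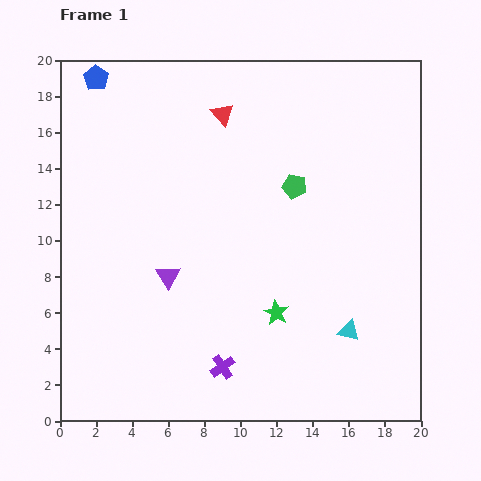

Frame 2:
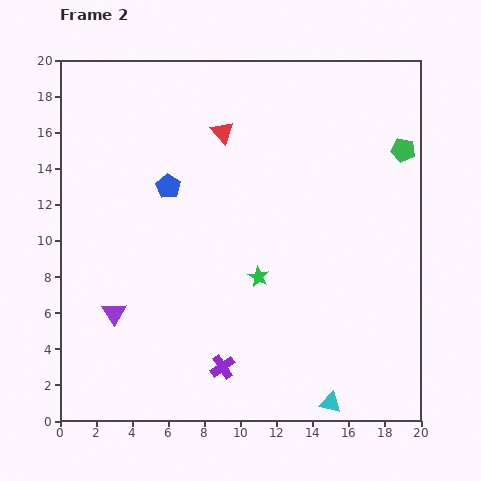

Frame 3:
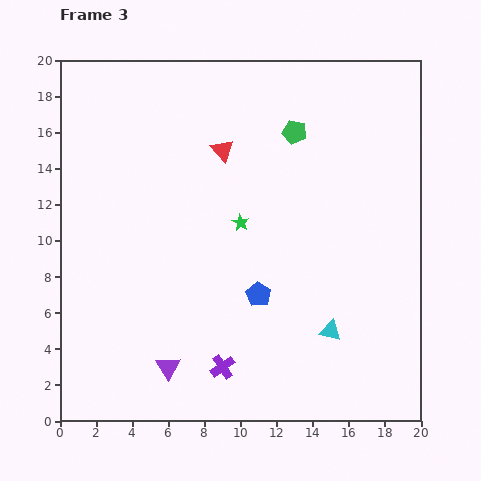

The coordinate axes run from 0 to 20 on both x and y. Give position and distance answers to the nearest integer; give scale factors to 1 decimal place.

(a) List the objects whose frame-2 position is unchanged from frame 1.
the purple cross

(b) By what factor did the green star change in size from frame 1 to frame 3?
0.7×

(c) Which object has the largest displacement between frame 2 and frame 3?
the blue pentagon

(moved 8; next 6)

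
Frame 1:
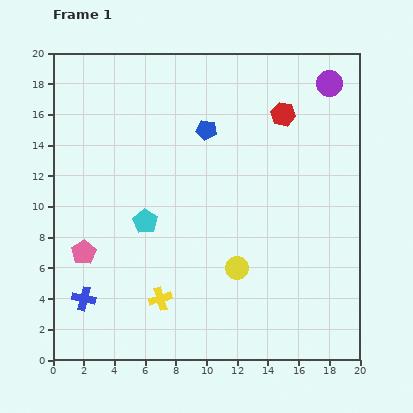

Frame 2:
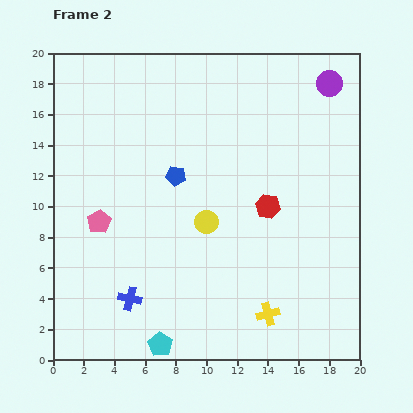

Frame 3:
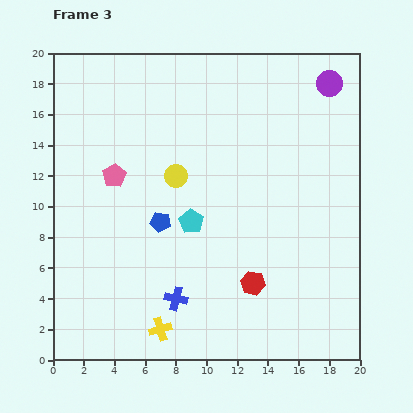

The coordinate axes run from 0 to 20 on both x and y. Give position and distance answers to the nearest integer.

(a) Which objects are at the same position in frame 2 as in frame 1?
the purple circle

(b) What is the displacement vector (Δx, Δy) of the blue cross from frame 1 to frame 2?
(3, 0)

The blue cross was at (2, 4) in frame 1 and (5, 4) in frame 2.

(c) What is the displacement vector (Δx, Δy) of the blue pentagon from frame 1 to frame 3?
(-3, -6)

The blue pentagon was at (10, 15) in frame 1 and (7, 9) in frame 3.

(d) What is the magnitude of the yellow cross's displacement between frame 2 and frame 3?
7

The yellow cross moved from (14, 3) to (7, 2), a distance of √(7² + 1²) ≈ 7.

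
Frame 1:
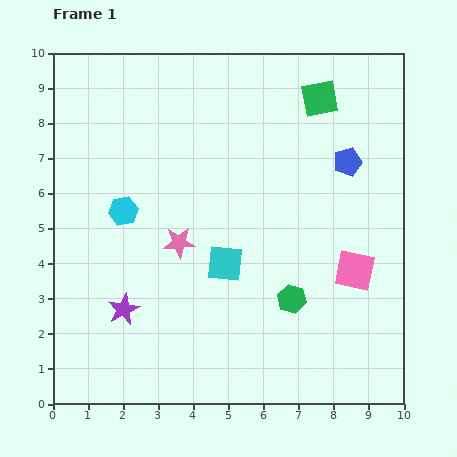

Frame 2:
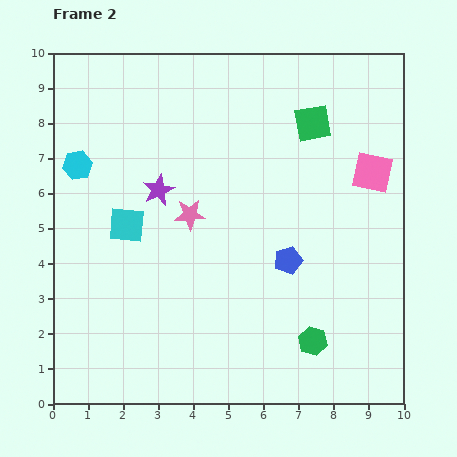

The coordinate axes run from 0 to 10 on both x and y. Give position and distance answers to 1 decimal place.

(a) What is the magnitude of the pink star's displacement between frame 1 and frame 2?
0.9

The pink star moved from (3.6, 4.6) to (3.9, 5.4), a distance of √(0.3² + 0.8²) ≈ 0.9.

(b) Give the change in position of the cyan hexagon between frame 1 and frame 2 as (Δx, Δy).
(-1.3, 1.3)

The cyan hexagon was at (2.0, 5.5) in frame 1 and (0.7, 6.8) in frame 2.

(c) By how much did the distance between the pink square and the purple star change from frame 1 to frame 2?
-0.6

Distance in frame 1: 6.7. Distance in frame 2: 6.1.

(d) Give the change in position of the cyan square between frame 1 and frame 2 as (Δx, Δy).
(-2.8, 1.1)

The cyan square was at (4.9, 4.0) in frame 1 and (2.1, 5.1) in frame 2.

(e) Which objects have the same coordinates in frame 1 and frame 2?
none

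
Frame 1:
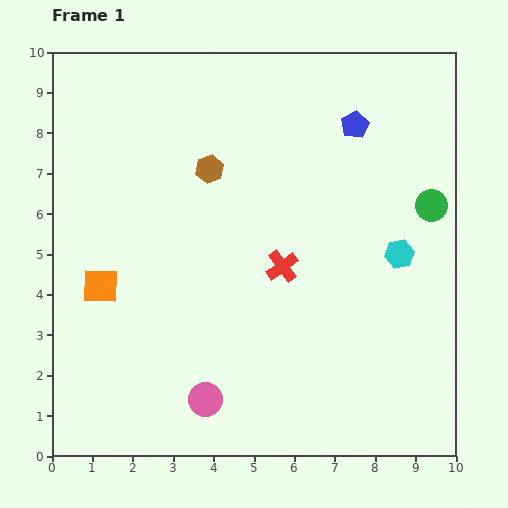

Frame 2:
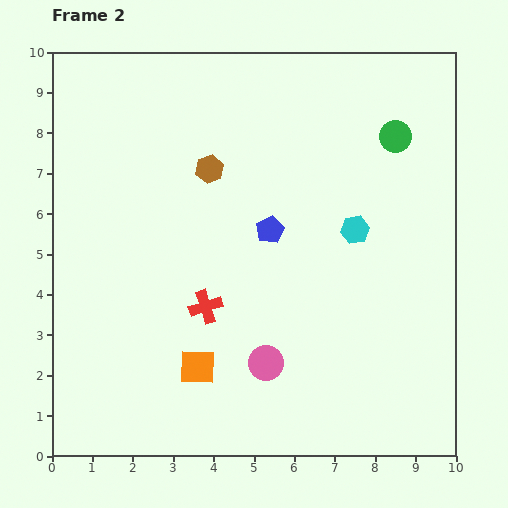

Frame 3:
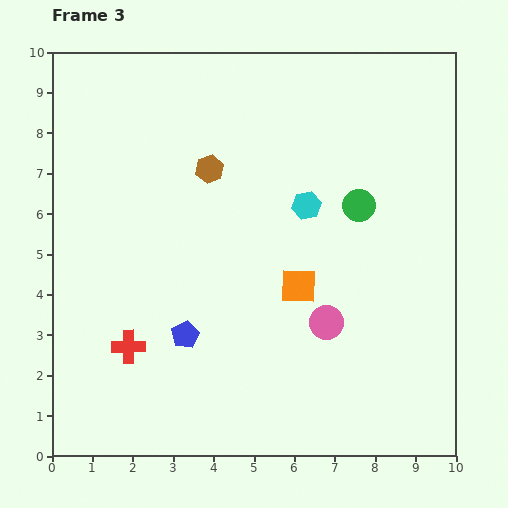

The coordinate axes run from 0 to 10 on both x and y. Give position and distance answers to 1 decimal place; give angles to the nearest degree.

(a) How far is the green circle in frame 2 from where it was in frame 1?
1.9

The green circle moved from (9.4, 6.2) to (8.5, 7.9), a distance of √(0.9² + 1.7²) ≈ 1.9.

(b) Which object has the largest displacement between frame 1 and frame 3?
the blue pentagon

(moved 6.7; next 4.9)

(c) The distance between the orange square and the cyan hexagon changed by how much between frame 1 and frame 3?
-5.4

Distance in frame 1: 7.4. Distance in frame 3: 2.0.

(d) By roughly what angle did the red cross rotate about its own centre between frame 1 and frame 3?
36° clockwise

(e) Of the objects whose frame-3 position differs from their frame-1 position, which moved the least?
the green circle

(moved 1.8)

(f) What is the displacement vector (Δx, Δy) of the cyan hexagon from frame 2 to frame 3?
(-1.2, 0.6)

The cyan hexagon was at (7.5, 5.6) in frame 2 and (6.3, 6.2) in frame 3.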